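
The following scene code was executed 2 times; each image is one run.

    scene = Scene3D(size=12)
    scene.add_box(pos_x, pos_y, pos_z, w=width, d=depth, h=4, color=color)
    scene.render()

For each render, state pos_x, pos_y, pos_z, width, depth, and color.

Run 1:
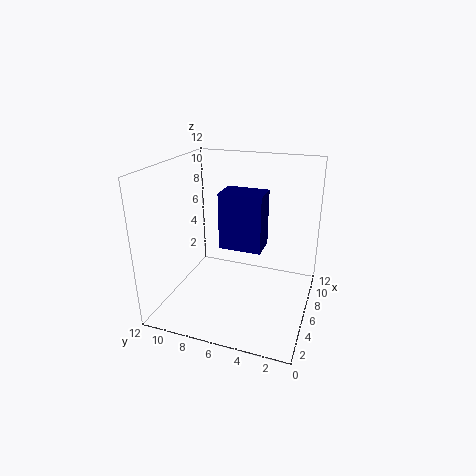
pos_x = 2
pos_y = 3
pos_z = 7
width = 2
depth = 3
color = 'navy'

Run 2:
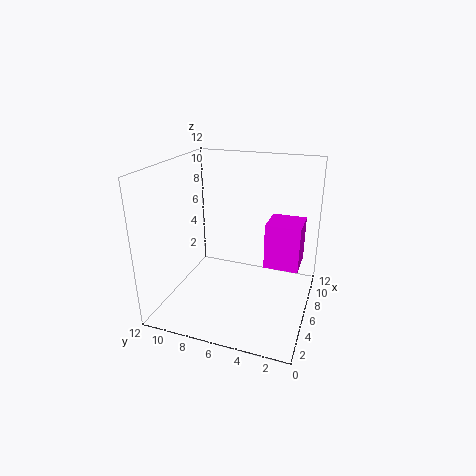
pos_x = 7
pos_y = 1
pos_z = 3
width = 3
depth = 3
color = 'magenta'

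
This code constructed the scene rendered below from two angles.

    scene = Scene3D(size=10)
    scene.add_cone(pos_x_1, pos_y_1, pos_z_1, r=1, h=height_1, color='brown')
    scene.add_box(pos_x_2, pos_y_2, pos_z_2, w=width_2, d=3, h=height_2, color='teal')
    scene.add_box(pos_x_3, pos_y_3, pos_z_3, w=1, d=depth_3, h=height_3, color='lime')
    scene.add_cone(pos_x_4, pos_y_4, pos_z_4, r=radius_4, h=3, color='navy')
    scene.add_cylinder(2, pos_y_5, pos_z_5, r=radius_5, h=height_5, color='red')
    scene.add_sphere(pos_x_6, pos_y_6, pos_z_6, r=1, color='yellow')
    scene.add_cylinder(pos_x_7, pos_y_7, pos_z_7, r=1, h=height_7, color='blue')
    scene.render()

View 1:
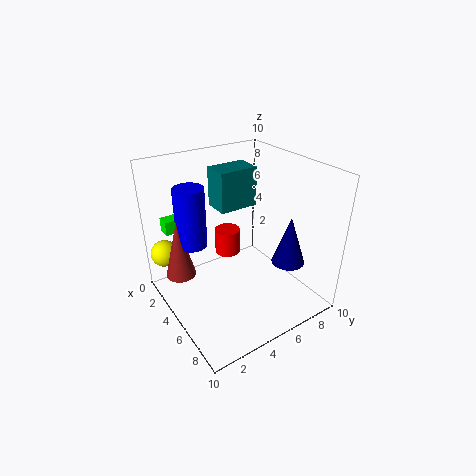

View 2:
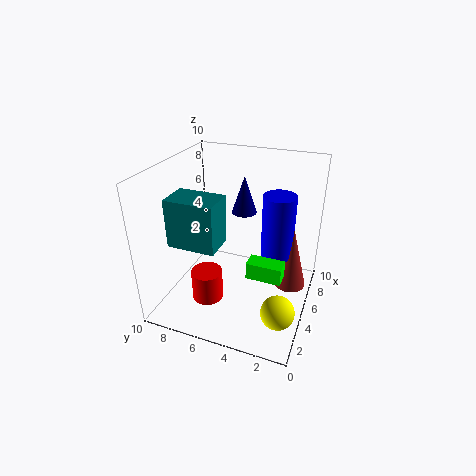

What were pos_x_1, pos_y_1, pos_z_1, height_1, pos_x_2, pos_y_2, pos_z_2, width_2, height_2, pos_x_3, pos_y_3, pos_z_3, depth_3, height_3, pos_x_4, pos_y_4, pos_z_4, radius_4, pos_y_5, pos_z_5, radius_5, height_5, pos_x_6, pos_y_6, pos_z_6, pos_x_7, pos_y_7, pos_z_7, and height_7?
pos_x_1 = 4
pos_y_1 = 1
pos_z_1 = 3
height_1 = 4
pos_x_2 = 1
pos_y_2 = 5
pos_z_2 = 6
width_2 = 2
height_2 = 3
pos_x_3 = 1
pos_y_3 = 1
pos_z_3 = 5
depth_3 = 2
height_3 = 1
pos_x_4 = 9
pos_y_4 = 6
pos_z_4 = 5
radius_4 = 1
pos_y_5 = 6
pos_z_5 = 2
radius_5 = 1
height_5 = 2
pos_x_6 = 1
pos_y_6 = 1
pos_z_6 = 3
pos_x_7 = 4
pos_y_7 = 2
pos_z_7 = 5
height_7 = 4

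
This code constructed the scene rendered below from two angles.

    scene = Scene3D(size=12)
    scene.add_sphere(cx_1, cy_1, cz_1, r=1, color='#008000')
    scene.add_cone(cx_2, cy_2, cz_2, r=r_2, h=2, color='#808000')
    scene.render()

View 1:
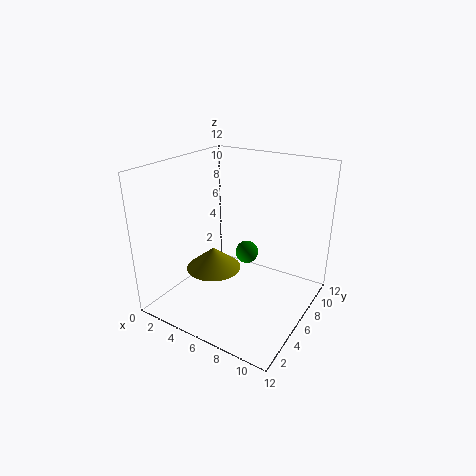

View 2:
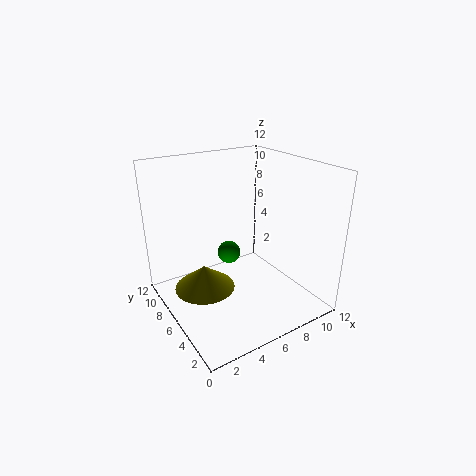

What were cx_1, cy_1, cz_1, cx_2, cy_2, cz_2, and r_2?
cx_1 = 6; cy_1 = 7.5; cz_1 = 4; cx_2 = 3; cy_2 = 6.5; cz_2 = 2; r_2 = 2.5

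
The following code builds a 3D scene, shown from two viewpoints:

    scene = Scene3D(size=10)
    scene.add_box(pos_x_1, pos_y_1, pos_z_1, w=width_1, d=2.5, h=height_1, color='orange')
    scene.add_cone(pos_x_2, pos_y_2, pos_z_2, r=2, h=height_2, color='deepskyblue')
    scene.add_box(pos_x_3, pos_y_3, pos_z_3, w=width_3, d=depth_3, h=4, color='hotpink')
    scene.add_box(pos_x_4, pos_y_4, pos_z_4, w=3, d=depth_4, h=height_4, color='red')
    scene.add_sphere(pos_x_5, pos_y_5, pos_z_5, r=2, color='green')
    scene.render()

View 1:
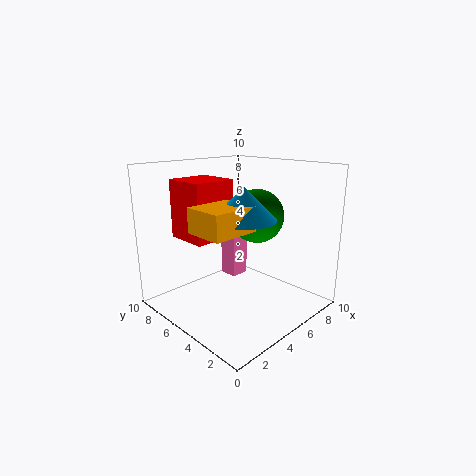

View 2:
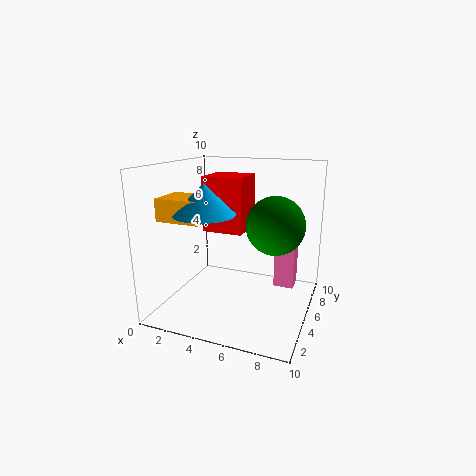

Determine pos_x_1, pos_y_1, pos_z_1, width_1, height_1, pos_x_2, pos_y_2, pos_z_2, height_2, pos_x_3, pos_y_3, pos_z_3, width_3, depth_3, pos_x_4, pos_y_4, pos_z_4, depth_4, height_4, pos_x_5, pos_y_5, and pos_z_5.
pos_x_1 = 0.5, pos_y_1 = 2, pos_z_1 = 6.5, width_1 = 3, height_1 = 1.5, pos_x_2 = 3.5, pos_y_2 = 3, pos_z_2 = 7, height_2 = 2, pos_x_3 = 7, pos_y_3 = 7.5, pos_z_3 = 0.5, width_3 = 1.5, depth_3 = 1.5, pos_x_4 = 2, pos_y_4 = 5.5, pos_z_4 = 5, depth_4 = 3, height_4 = 4, pos_x_5 = 7.5, pos_y_5 = 5.5, pos_z_5 = 6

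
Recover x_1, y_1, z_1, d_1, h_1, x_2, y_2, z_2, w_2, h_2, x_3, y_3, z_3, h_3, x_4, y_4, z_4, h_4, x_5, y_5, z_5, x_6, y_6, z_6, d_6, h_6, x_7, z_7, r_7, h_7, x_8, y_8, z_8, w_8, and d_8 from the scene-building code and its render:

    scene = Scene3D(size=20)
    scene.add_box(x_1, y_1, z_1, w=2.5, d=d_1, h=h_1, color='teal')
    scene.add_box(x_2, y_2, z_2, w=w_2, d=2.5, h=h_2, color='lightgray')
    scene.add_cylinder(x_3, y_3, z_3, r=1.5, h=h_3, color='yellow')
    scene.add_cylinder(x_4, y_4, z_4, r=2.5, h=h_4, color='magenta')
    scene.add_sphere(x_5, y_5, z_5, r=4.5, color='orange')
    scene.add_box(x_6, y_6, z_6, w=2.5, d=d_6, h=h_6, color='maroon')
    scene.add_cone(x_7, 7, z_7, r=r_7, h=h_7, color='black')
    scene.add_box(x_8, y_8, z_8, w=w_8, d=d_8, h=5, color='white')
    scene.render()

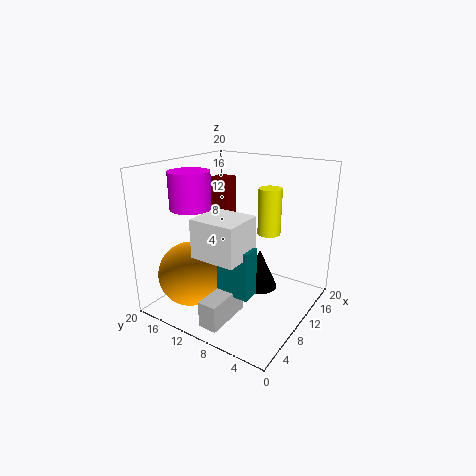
x_1 = 5, y_1 = 5.5, z_1 = 4, d_1 = 4.5, h_1 = 6.5, x_2 = 1, y_2 = 7.5, z_2 = 1, w_2 = 6.5, h_2 = 3.5, x_3 = 10.5, y_3 = 5.5, z_3 = 11.5, h_3 = 6, x_4 = 3.5, y_4 = 12.5, z_4 = 15.5, h_4 = 4.5, x_5 = 5.5, y_5 = 15, z_5 = 5, x_6 = 10, y_6 = 12, z_6 = 9, d_6 = 2.5, h_6 = 9, x_7 = 11, z_7 = 3, r_7 = 2.5, h_7 = 5.5, x_8 = 2.5, y_8 = 6, z_8 = 9.5, w_8 = 5.5, d_8 = 6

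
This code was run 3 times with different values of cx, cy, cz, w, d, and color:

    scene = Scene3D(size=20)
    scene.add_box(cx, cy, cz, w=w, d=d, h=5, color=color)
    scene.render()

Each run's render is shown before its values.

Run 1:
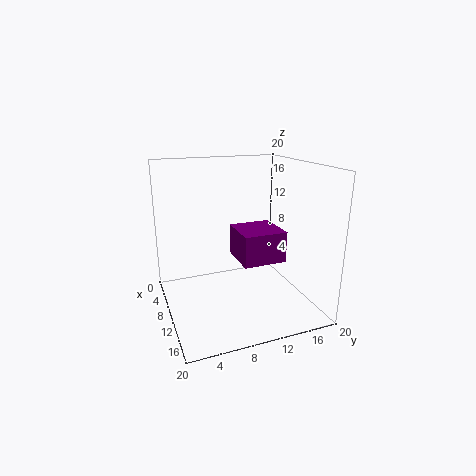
cx = 1; cy = 12; cz = 4; w = 7; d = 7; color = 'purple'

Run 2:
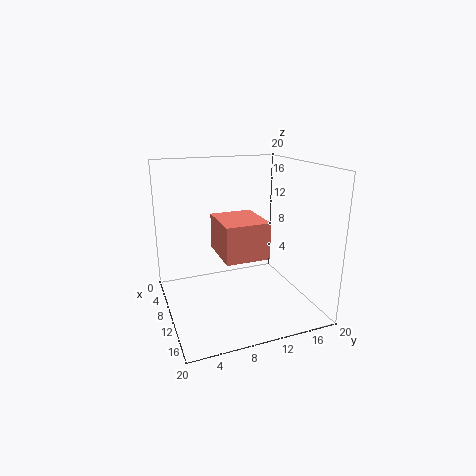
cx = 7; cy = 7; cz = 8; w = 7; d = 6; color = 'salmon'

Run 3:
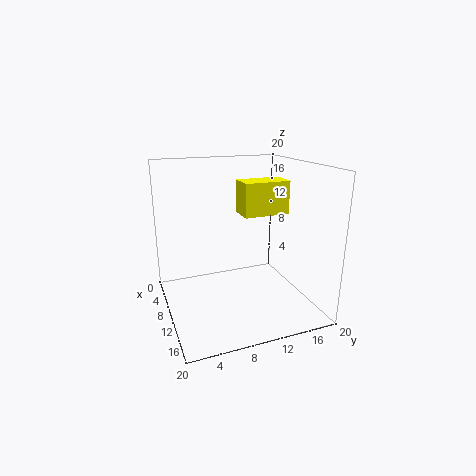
cx = 4; cy = 12; cz = 12; w = 4; d = 7; color = 'yellow'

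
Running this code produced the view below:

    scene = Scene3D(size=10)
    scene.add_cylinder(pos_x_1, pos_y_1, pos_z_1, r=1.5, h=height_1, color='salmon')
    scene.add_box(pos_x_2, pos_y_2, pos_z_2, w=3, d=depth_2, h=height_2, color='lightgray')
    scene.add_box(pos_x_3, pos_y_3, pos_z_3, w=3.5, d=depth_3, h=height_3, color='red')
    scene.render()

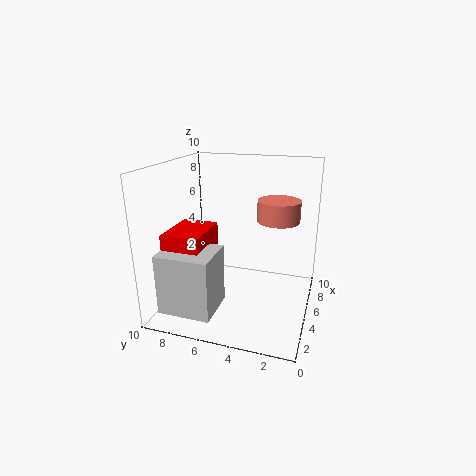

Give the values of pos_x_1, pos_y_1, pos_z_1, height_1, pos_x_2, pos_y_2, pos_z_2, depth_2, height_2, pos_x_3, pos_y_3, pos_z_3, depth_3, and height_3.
pos_x_1 = 6.5; pos_y_1 = 2.5; pos_z_1 = 6; height_1 = 1.5; pos_x_2 = 0.5; pos_y_2 = 5.5; pos_z_2 = 1; depth_2 = 3.5; height_2 = 4; pos_x_3 = 1.5; pos_y_3 = 6.5; pos_z_3 = 1.5; depth_3 = 2.5; height_3 = 4.5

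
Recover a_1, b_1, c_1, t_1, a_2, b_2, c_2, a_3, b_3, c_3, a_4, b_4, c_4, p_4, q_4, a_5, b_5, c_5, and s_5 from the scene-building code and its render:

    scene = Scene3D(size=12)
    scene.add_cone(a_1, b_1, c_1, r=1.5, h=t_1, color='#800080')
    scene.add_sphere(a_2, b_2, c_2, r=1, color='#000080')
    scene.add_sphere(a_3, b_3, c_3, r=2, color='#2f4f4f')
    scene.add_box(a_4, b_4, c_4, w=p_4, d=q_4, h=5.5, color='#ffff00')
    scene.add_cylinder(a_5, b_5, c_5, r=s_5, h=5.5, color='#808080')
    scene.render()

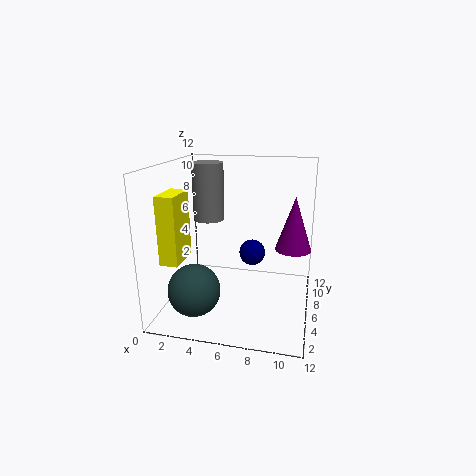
a_1 = 10.5
b_1 = 7
c_1 = 5
t_1 = 4.5
a_2 = 7.5
b_2 = 4.5
c_2 = 5.5
a_3 = 3.5
b_3 = 2
c_3 = 3
a_4 = 0.5
b_4 = 2.5
c_4 = 4.5
p_4 = 1.5
q_4 = 3
a_5 = 2
b_5 = 10.5
c_5 = 6
s_5 = 1.5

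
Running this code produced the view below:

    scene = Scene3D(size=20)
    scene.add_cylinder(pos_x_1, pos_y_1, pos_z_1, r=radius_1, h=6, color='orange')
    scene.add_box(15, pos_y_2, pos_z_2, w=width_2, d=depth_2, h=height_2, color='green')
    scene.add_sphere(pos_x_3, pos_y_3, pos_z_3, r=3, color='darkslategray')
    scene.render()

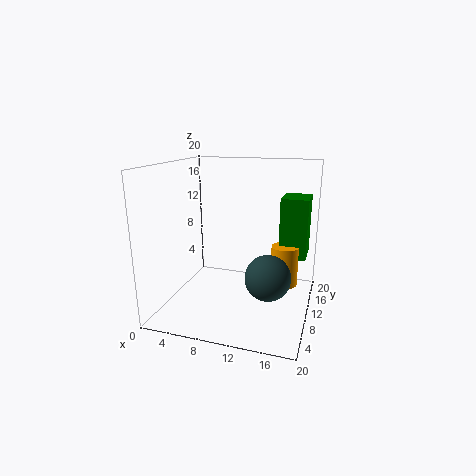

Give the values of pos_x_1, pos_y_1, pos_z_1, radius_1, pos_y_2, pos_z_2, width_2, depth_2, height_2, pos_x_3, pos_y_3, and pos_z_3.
pos_x_1 = 16
pos_y_1 = 14
pos_z_1 = 2
radius_1 = 2
pos_y_2 = 14
pos_z_2 = 6
width_2 = 4
depth_2 = 5
height_2 = 9
pos_x_3 = 15
pos_y_3 = 7
pos_z_3 = 6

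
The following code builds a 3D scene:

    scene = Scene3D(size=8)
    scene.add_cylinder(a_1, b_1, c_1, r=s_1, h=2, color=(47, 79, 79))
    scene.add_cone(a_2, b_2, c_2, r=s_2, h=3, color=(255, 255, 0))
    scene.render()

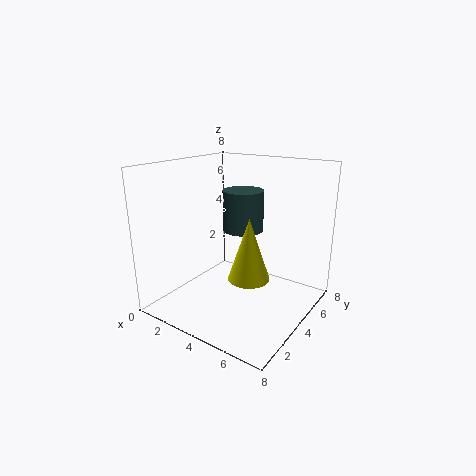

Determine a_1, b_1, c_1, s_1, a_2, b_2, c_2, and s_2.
a_1 = 5; b_1 = 3; c_1 = 5; s_1 = 1; a_2 = 6; b_2 = 2; c_2 = 3; s_2 = 1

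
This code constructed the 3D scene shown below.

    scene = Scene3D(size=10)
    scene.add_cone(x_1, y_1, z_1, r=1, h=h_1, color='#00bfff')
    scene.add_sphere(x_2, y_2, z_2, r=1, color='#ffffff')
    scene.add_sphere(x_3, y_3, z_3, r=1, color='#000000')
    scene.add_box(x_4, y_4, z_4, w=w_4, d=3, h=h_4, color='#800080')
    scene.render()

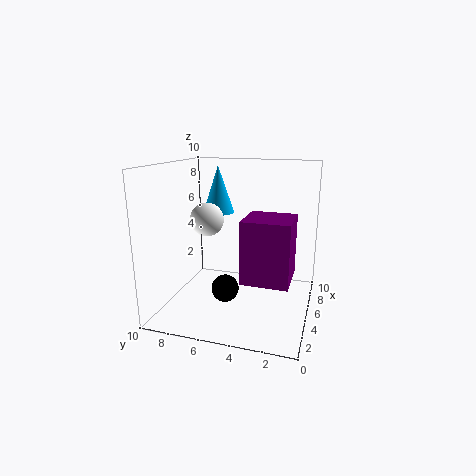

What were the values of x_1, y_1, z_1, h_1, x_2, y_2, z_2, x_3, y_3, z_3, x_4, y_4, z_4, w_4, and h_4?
x_1 = 4; y_1 = 6; z_1 = 7; h_1 = 3; x_2 = 2; y_2 = 6; z_2 = 7; x_3 = 5; y_3 = 6; z_3 = 1; x_4 = 2; y_4 = 1; z_4 = 3; w_4 = 3; h_4 = 4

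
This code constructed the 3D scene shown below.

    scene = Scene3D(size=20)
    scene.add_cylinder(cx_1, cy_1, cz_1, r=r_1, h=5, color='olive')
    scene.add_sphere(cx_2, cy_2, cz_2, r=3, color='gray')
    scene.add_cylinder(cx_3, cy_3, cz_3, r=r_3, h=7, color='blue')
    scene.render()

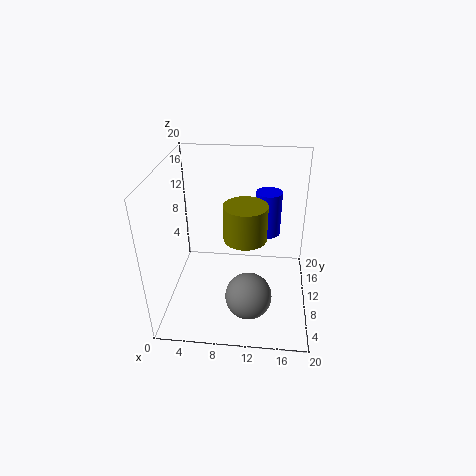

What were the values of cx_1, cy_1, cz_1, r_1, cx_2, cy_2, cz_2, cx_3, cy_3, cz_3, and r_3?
cx_1 = 11, cy_1 = 10, cz_1 = 10, r_1 = 3, cx_2 = 12, cy_2 = 4, cz_2 = 5, cx_3 = 14, cy_3 = 17, cz_3 = 7, r_3 = 2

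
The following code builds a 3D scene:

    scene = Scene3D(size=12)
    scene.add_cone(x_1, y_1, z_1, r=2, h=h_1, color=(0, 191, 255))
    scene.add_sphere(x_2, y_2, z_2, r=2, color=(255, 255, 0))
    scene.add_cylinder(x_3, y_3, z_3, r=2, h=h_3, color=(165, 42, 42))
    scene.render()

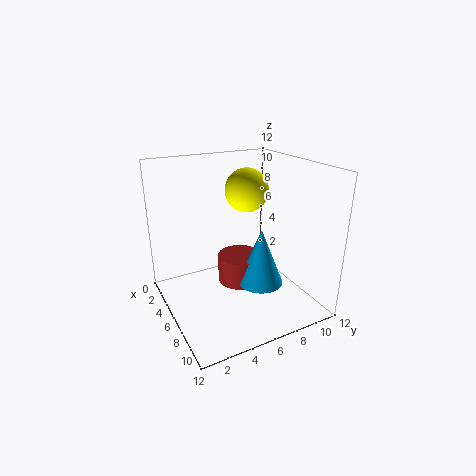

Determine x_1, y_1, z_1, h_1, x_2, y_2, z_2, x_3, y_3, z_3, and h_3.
x_1 = 6.5; y_1 = 8; z_1 = 1.5; h_1 = 5; x_2 = 3; y_2 = 8.5; z_2 = 9; x_3 = 4.5; y_3 = 7; z_3 = 1; h_3 = 2.5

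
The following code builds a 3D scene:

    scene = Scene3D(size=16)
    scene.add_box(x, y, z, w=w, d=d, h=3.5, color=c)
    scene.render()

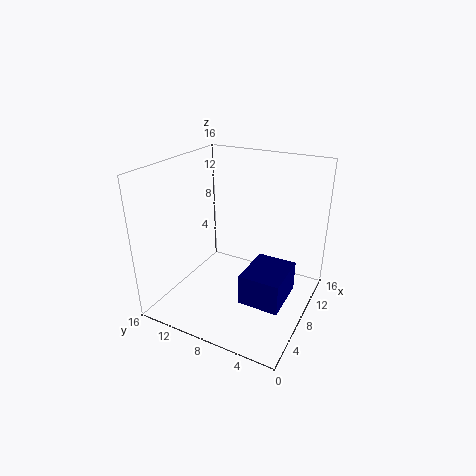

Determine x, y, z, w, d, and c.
x = 5.25; y = 2; z = 1.5; w = 5.5; d = 4.5; c = 'navy'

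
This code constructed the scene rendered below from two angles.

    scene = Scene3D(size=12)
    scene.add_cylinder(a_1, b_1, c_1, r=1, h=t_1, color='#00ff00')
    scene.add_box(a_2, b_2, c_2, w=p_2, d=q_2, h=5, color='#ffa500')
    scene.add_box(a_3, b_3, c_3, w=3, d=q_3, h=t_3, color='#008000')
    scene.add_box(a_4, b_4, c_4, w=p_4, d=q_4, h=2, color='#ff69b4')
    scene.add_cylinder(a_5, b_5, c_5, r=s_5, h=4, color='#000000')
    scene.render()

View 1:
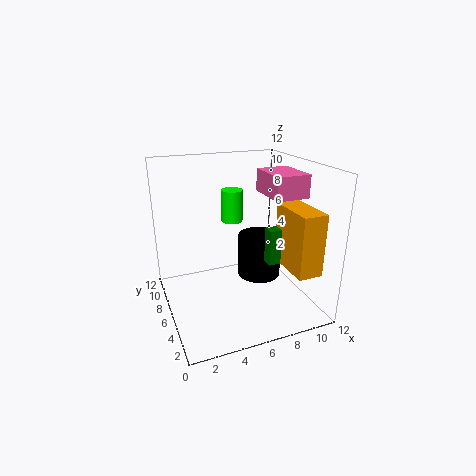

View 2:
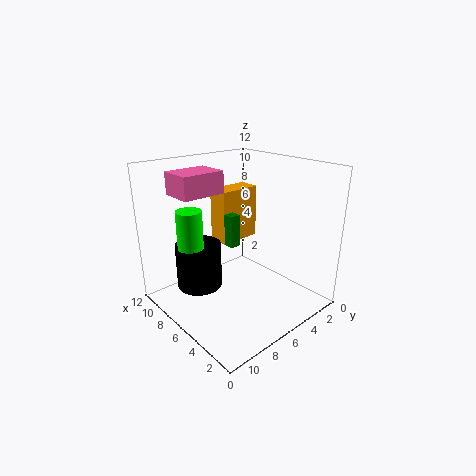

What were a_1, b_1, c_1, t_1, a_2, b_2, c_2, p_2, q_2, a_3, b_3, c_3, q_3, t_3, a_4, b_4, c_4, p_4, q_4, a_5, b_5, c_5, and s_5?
a_1 = 7, b_1 = 10, c_1 = 6, t_1 = 3, a_2 = 9, b_2 = 1, c_2 = 4, p_2 = 2, q_2 = 4, a_3 = 8, b_3 = 4, c_3 = 4, q_3 = 1, t_3 = 3, a_4 = 9, b_4 = 5, c_4 = 9, p_4 = 3, q_4 = 4, a_5 = 9, b_5 = 8, c_5 = 1, s_5 = 2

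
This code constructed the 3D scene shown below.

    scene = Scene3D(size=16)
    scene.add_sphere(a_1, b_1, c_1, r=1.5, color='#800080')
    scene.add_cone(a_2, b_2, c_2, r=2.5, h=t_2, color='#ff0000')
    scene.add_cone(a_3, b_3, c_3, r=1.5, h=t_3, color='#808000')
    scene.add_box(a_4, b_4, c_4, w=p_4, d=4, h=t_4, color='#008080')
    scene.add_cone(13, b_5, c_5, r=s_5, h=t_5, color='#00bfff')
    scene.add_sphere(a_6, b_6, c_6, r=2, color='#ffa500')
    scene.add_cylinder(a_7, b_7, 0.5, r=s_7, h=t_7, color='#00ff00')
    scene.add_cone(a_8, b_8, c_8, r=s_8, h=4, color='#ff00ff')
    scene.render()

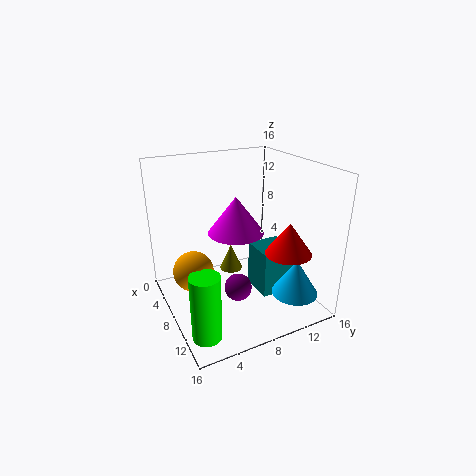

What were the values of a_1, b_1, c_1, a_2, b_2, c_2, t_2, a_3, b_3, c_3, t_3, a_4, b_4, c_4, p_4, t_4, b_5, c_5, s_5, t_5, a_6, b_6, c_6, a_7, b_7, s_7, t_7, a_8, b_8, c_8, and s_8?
a_1 = 10; b_1 = 7; c_1 = 3; a_2 = 12; b_2 = 12; c_2 = 7; t_2 = 3.5; a_3 = 2; b_3 = 10; c_3 = 0.5; t_3 = 3.5; a_4 = 6; b_4 = 10.5; c_4 = 0.5; p_4 = 4; t_4 = 5.5; b_5 = 12.5; c_5 = 2.5; s_5 = 2.5; t_5 = 4; a_6 = 10; b_6 = 2; c_6 = 6.5; a_7 = 13; b_7 = 2; s_7 = 1.5; t_7 = 7; a_8 = 8.5; b_8 = 7.5; c_8 = 9; s_8 = 3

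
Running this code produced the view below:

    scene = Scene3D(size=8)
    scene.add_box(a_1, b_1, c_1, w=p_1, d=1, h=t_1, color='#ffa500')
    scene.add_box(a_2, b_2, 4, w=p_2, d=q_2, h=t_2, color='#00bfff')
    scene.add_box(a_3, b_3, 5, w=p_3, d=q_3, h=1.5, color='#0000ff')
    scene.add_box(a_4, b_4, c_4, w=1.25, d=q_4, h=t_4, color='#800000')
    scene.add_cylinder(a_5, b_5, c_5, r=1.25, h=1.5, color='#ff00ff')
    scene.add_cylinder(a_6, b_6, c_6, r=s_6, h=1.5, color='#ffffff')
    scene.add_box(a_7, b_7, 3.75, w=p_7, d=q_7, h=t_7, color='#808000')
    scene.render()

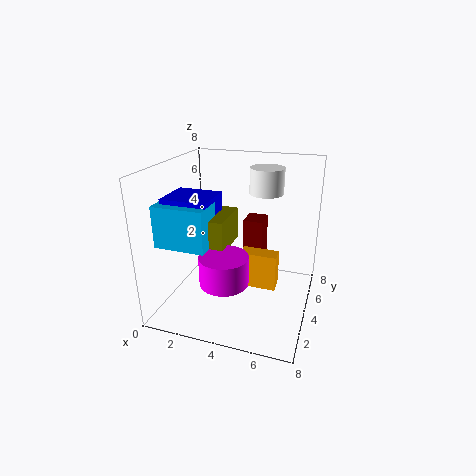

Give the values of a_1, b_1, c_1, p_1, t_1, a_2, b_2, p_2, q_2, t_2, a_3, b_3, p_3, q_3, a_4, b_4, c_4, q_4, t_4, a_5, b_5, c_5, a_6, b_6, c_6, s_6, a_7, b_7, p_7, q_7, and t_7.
a_1 = 3.75, b_1 = 5, c_1 = 0.25, p_1 = 2.25, t_1 = 2.25, a_2 = 0.25, b_2 = 1.5, p_2 = 2.75, q_2 = 1.75, t_2 = 2.25, a_3 = 0.5, b_3 = 2, p_3 = 2.5, q_3 = 2.25, a_4 = 3.5, b_4 = 6.5, c_4 = 0.75, q_4 = 1.5, t_4 = 3.25, a_5 = 4, b_5 = 1.75, c_5 = 2.5, a_6 = 5, b_6 = 6.25, c_6 = 6, s_6 = 1, a_7 = 2.25, b_7 = 2.25, p_7 = 1.5, q_7 = 2.5, t_7 = 1.75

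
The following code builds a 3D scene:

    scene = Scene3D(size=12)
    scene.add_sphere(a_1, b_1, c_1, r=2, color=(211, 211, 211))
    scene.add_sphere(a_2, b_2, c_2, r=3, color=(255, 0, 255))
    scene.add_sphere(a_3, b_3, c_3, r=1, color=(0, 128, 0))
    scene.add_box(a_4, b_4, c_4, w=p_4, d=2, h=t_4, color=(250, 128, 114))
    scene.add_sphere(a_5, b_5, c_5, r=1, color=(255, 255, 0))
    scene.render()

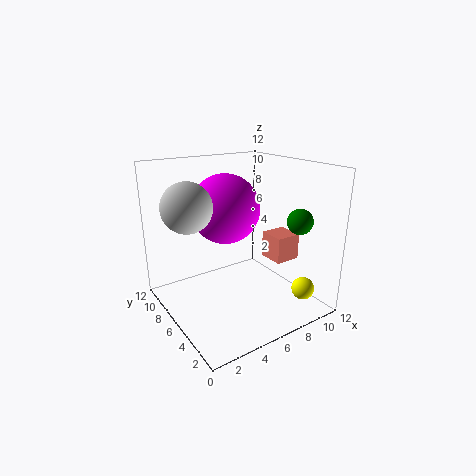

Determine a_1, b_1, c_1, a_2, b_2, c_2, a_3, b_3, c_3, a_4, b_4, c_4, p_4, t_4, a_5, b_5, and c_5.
a_1 = 2; b_1 = 7; c_1 = 9; a_2 = 6; b_2 = 8; c_2 = 8; a_3 = 9; b_3 = 2; c_3 = 8; a_4 = 7; b_4 = 2; c_4 = 5; p_4 = 2; t_4 = 2; a_5 = 11; b_5 = 3; c_5 = 1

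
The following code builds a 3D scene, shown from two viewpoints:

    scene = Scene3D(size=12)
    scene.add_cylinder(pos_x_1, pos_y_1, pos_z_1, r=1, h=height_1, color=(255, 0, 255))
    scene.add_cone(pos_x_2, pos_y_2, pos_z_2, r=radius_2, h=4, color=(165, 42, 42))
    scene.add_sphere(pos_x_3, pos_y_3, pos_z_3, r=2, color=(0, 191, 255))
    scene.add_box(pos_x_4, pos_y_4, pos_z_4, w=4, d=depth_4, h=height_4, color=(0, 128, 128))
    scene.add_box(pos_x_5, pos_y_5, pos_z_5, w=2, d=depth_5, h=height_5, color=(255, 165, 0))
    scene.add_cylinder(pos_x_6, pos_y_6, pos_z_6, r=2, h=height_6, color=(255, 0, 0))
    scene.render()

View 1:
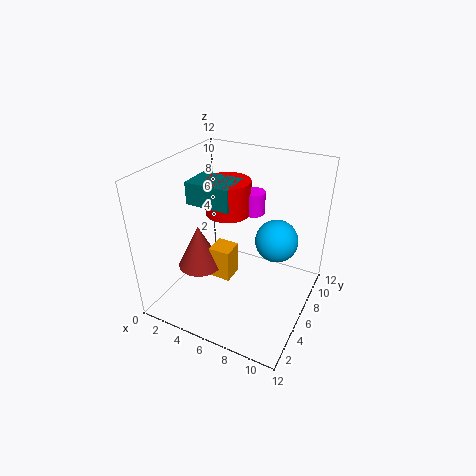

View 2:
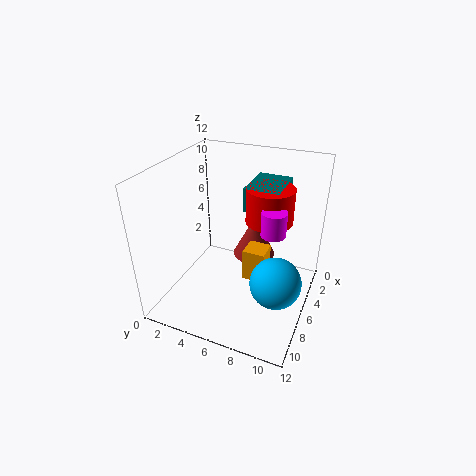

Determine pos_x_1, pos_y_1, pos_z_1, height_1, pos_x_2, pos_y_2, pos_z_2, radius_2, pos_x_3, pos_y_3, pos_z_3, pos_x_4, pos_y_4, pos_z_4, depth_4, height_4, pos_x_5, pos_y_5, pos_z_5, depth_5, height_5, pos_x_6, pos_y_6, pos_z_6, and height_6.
pos_x_1 = 6, pos_y_1 = 9, pos_z_1 = 7, height_1 = 2, pos_x_2 = 2, pos_y_2 = 6, pos_z_2 = 2, radius_2 = 2, pos_x_3 = 8, pos_y_3 = 10, pos_z_3 = 4, pos_x_4 = 1, pos_y_4 = 6, pos_z_4 = 8, depth_4 = 3, height_4 = 2, pos_x_5 = 3, pos_y_5 = 6, pos_z_5 = 1, depth_5 = 2, height_5 = 3, pos_x_6 = 4, pos_y_6 = 8, pos_z_6 = 7, height_6 = 3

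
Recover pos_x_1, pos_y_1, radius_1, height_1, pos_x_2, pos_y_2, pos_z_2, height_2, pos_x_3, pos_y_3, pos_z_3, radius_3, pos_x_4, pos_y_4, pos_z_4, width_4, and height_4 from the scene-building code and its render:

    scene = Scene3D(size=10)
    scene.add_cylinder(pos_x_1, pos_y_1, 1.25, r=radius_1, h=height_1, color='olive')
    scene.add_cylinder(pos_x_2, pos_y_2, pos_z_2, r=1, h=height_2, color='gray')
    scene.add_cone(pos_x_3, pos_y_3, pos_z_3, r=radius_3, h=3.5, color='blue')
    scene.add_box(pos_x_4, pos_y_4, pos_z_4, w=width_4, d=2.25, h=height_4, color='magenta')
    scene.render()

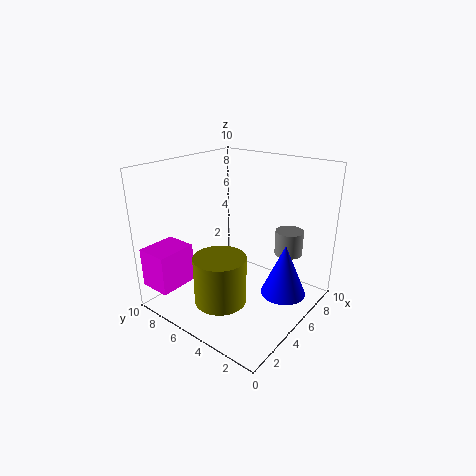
pos_x_1 = 2.75, pos_y_1 = 4.75, radius_1 = 1.75, height_1 = 3.25, pos_x_2 = 7.75, pos_y_2 = 2.5, pos_z_2 = 3.5, height_2 = 1.75, pos_x_3 = 5.5, pos_y_3 = 1.5, pos_z_3 = 1.75, radius_3 = 1.5, pos_x_4 = 0.25, pos_y_4 = 7.5, pos_z_4 = 1.75, width_4 = 2.75, height_4 = 2.75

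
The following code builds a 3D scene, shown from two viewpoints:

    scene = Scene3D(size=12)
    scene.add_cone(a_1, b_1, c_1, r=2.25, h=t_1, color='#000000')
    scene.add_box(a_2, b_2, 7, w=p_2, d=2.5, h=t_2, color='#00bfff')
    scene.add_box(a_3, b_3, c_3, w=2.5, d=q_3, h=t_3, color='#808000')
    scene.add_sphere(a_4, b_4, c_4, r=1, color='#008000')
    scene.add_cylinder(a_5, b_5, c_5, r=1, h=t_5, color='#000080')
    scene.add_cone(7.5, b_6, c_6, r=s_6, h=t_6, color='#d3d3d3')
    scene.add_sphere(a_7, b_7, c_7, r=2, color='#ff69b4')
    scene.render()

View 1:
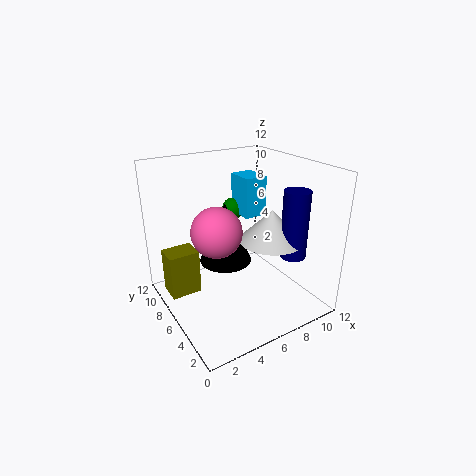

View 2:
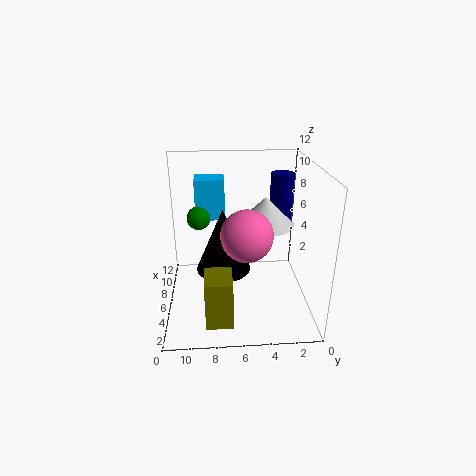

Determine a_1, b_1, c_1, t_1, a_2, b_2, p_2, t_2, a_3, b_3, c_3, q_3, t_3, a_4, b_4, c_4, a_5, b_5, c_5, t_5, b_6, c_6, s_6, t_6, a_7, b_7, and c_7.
a_1 = 5.5; b_1 = 7.25; c_1 = 3.5; t_1 = 5.25; a_2 = 7.5; b_2 = 7; p_2 = 2; t_2 = 3.5; a_3 = 0.25; b_3 = 6.75; c_3 = 1.5; q_3 = 2; t_3 = 3.75; a_4 = 7.5; b_4 = 9.25; c_4 = 7.25; a_5 = 8.5; b_5 = 2; c_5 = 5.5; t_5 = 5.25; b_6 = 3.5; c_6 = 6.5; s_6 = 2.5; t_6 = 2.5; a_7 = 3.75; b_7 = 5.5; c_7 = 7.25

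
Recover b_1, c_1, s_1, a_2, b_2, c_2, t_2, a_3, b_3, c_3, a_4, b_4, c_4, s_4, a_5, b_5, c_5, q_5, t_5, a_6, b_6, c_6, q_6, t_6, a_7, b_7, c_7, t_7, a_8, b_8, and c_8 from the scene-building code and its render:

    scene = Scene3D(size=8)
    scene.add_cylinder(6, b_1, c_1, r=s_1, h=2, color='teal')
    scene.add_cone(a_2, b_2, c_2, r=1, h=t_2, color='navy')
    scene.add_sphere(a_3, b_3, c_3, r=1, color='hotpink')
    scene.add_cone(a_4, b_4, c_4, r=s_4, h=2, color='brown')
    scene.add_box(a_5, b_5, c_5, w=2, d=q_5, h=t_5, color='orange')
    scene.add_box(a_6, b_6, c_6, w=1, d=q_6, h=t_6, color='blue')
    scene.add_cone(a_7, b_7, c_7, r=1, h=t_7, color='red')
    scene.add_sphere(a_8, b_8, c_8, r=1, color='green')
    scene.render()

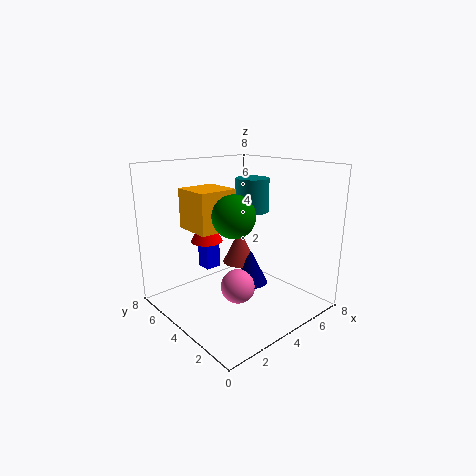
b_1 = 5; c_1 = 5; s_1 = 1; a_2 = 5; b_2 = 4; c_2 = 1; t_2 = 2; a_3 = 4; b_3 = 4; c_3 = 1; a_4 = 5; b_4 = 5; c_4 = 2; s_4 = 1; a_5 = 1; b_5 = 3; c_5 = 5; q_5 = 2; t_5 = 2; a_6 = 4; b_6 = 7; c_6 = 1; q_6 = 1; t_6 = 3; a_7 = 4; b_7 = 7; c_7 = 3; t_7 = 2; a_8 = 2; b_8 = 2; c_8 = 6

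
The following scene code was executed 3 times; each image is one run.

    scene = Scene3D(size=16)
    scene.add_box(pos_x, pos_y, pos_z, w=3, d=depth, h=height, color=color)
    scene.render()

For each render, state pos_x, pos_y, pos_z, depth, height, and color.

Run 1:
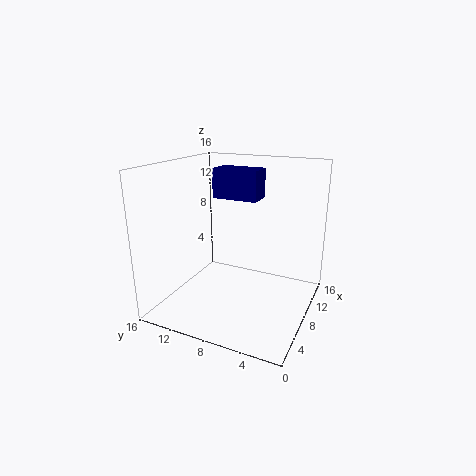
pos_x = 10.5; pos_y = 7; pos_z = 11.5; depth = 5.5; height = 3.5; color = 'navy'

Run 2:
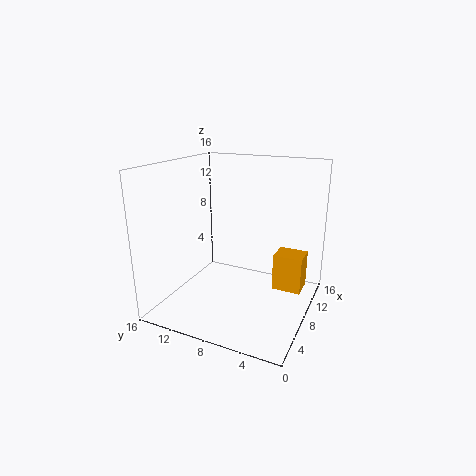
pos_x = 11.5; pos_y = 1.5; pos_z = 0.5; depth = 3.5; height = 4.5; color = 'orange'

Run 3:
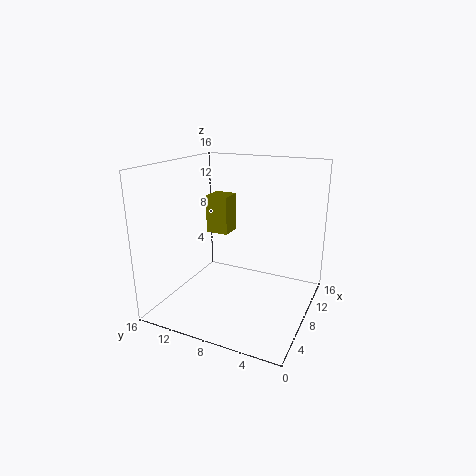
pos_x = 13; pos_y = 12; pos_z = 6; depth = 3; height = 5; color = 'olive'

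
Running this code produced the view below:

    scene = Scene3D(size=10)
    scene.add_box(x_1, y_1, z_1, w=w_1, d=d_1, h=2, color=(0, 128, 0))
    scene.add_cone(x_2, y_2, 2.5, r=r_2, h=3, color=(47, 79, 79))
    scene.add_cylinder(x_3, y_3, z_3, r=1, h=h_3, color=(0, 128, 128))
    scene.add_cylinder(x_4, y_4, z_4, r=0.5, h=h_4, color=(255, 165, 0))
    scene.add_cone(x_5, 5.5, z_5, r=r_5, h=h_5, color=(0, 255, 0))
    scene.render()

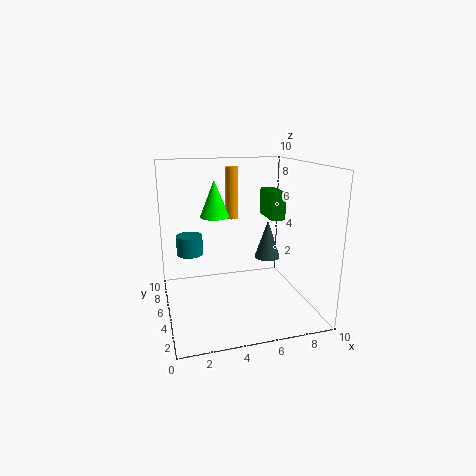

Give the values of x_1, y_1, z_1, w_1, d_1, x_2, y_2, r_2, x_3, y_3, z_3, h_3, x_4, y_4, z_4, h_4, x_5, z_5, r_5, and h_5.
x_1 = 7.5, y_1 = 5, z_1 = 6, w_1 = 1, d_1 = 2.5, x_2 = 8, y_2 = 7, r_2 = 1, x_3 = 2, y_3 = 8, z_3 = 3, h_3 = 1.5, x_4 = 5.5, y_4 = 8.5, z_4 = 5.5, h_4 = 4, x_5 = 3.5, z_5 = 6.5, r_5 = 1, h_5 = 2.5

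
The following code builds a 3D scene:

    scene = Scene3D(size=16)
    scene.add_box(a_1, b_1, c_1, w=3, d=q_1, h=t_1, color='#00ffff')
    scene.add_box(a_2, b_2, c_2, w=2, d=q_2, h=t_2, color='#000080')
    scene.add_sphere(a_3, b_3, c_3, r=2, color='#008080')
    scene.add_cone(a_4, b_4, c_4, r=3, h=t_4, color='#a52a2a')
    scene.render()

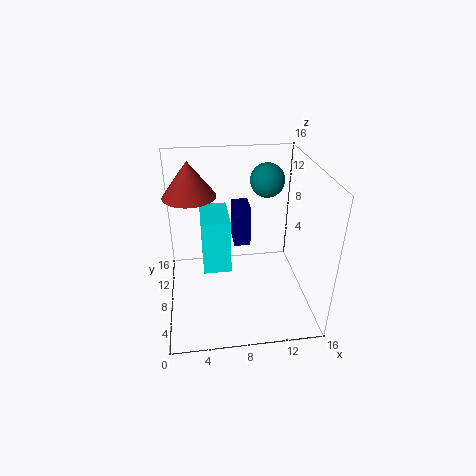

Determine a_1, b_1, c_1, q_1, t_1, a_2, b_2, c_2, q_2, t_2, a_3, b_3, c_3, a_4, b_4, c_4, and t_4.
a_1 = 4; b_1 = 6; c_1 = 5; q_1 = 5; t_1 = 6; a_2 = 8; b_2 = 11; c_2 = 5; q_2 = 3; t_2 = 5; a_3 = 12; b_3 = 12; c_3 = 13; a_4 = 3; b_4 = 11; c_4 = 12; t_4 = 4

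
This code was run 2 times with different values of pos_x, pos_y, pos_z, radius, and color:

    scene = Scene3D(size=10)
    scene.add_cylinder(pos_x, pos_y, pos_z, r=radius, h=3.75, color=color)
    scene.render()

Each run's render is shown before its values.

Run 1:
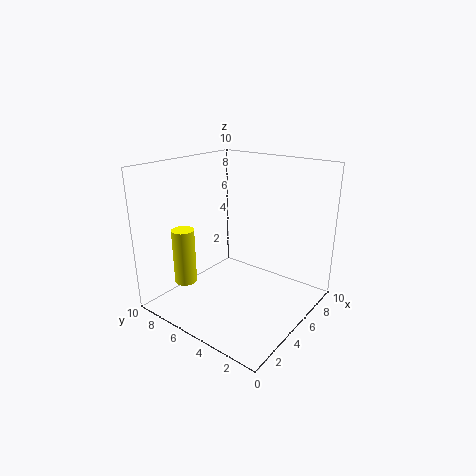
pos_x = 2; pos_y = 7.25; pos_z = 2.25; radius = 0.75; color = 'yellow'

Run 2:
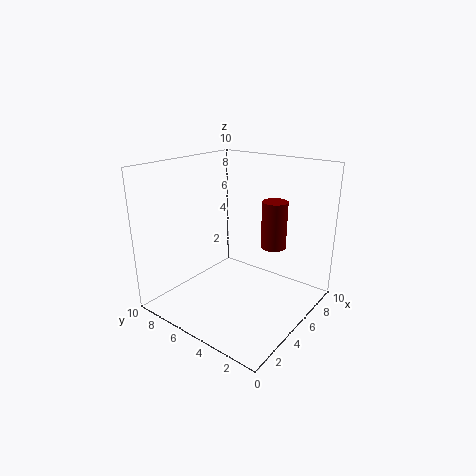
pos_x = 9; pos_y = 4.5; pos_z = 3; radius = 1; color = 'maroon'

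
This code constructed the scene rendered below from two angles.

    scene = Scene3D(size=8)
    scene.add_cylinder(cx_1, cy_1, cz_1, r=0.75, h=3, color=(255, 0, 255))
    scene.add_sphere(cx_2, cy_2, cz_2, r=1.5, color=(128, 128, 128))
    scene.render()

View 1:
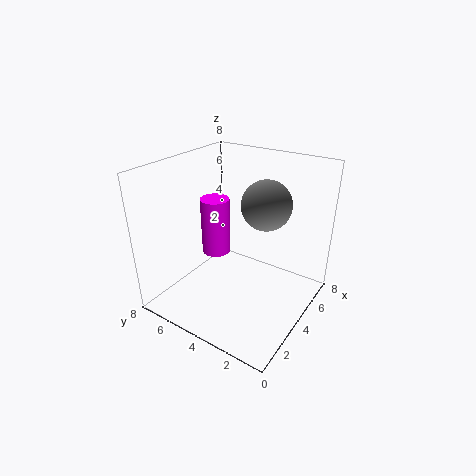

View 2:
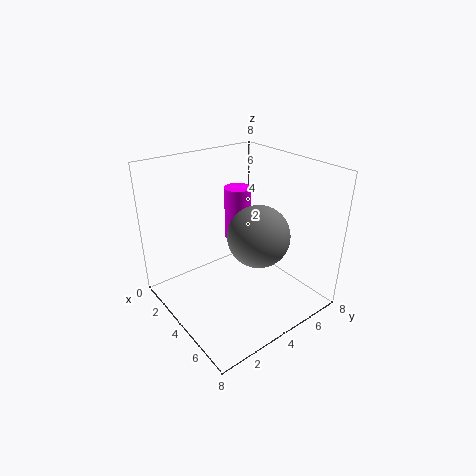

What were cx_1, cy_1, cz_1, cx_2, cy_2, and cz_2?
cx_1 = 3, cy_1 = 4.75, cz_1 = 3.5, cx_2 = 6.25, cy_2 = 3.5, cz_2 = 5.25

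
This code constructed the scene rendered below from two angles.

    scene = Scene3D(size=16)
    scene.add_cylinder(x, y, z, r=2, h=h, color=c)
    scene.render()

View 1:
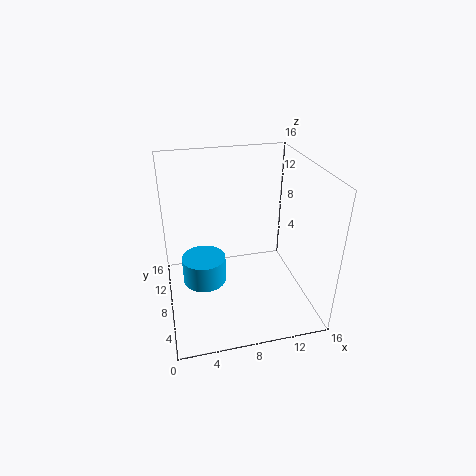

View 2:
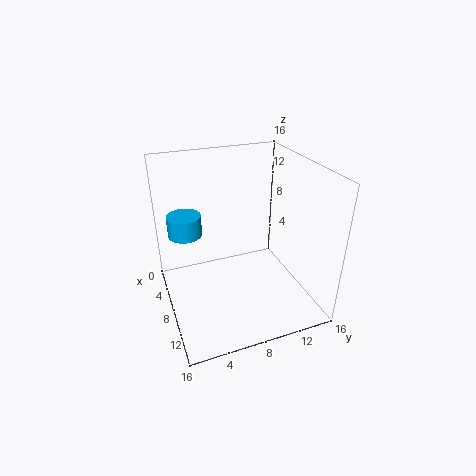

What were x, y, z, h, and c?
x = 3.5, y = 3, z = 7, h = 2.5, c = 'deepskyblue'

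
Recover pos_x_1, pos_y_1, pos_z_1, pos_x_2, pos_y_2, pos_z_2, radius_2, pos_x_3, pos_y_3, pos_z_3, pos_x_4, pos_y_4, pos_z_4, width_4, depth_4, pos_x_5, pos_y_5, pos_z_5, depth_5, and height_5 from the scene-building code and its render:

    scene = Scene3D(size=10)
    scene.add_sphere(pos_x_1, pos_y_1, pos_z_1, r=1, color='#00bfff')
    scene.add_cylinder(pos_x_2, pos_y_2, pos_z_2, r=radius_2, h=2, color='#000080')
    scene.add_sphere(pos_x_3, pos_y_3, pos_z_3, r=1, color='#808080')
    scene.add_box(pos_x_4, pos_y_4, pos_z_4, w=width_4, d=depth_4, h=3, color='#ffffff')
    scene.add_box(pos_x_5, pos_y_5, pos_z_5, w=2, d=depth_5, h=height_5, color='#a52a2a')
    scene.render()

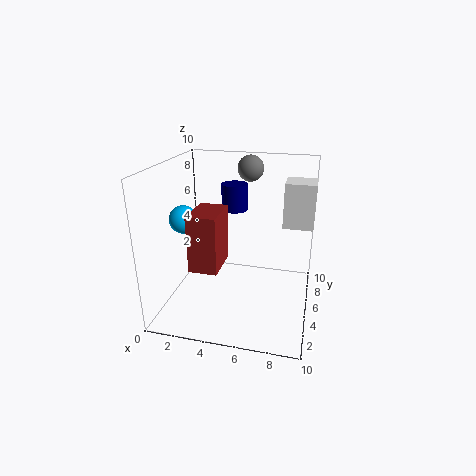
pos_x_1 = 1, pos_y_1 = 5, pos_z_1 = 6, pos_x_2 = 4, pos_y_2 = 8, pos_z_2 = 6, radius_2 = 1, pos_x_3 = 5, pos_y_3 = 9, pos_z_3 = 9, pos_x_4 = 8, pos_y_4 = 5, pos_z_4 = 6, width_4 = 2, depth_4 = 2, pos_x_5 = 2, pos_y_5 = 3, pos_z_5 = 3, depth_5 = 3, height_5 = 4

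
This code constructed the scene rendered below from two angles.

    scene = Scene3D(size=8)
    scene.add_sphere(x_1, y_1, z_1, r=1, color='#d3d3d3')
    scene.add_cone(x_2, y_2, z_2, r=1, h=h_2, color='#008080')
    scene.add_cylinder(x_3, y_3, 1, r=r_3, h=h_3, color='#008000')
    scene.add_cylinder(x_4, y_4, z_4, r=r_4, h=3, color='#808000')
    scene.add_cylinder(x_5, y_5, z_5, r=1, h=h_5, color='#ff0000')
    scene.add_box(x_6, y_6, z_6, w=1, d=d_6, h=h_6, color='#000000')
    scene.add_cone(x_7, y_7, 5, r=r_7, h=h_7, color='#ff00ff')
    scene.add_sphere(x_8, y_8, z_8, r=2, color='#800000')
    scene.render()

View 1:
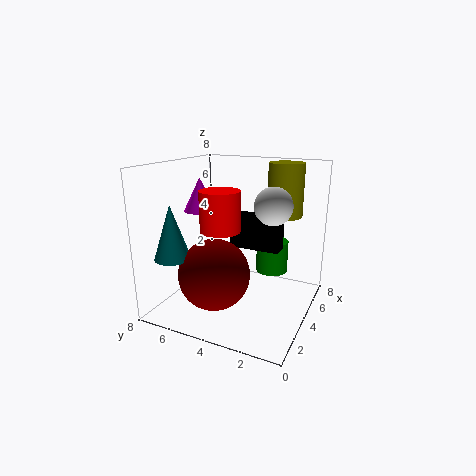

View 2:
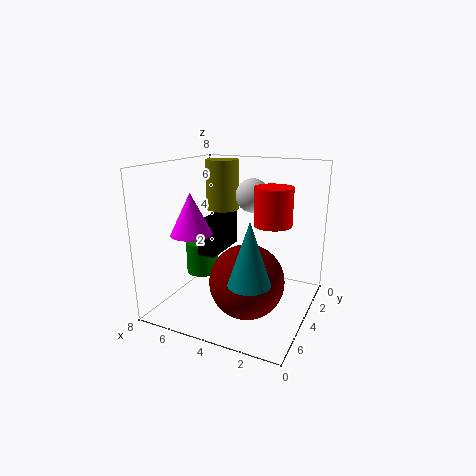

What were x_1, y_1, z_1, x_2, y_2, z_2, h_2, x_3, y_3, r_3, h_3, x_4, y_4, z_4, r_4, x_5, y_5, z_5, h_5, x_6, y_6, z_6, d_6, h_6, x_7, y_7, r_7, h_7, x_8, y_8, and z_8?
x_1 = 4
y_1 = 2
z_1 = 6
x_2 = 2
y_2 = 7
z_2 = 3
h_2 = 3
x_3 = 7
y_3 = 3
r_3 = 1
h_3 = 2
x_4 = 6
y_4 = 2
z_4 = 5
r_4 = 1
x_5 = 2
y_5 = 4
z_5 = 5
h_5 = 2
x_6 = 5
y_6 = 2
z_6 = 3
d_6 = 3
h_6 = 2
x_7 = 5
y_7 = 7
r_7 = 1
h_7 = 2
x_8 = 3
y_8 = 5
z_8 = 2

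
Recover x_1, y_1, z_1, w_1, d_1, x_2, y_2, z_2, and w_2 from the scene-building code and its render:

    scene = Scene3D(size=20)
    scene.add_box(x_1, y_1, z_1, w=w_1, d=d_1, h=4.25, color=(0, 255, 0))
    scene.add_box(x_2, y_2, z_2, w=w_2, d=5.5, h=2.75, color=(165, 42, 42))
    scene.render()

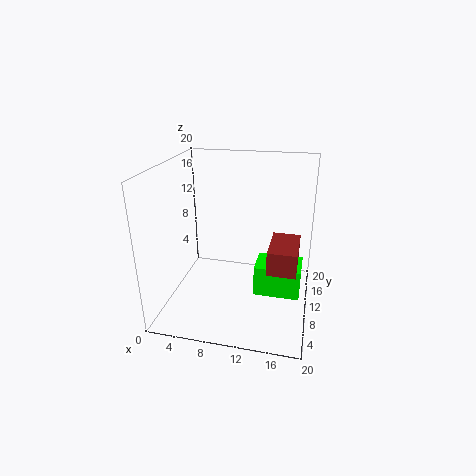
x_1 = 12.75
y_1 = 7.5
z_1 = 2.75
w_1 = 6.25
d_1 = 4.5
x_2 = 15.25
y_2 = 1
z_2 = 10.25
w_2 = 3.25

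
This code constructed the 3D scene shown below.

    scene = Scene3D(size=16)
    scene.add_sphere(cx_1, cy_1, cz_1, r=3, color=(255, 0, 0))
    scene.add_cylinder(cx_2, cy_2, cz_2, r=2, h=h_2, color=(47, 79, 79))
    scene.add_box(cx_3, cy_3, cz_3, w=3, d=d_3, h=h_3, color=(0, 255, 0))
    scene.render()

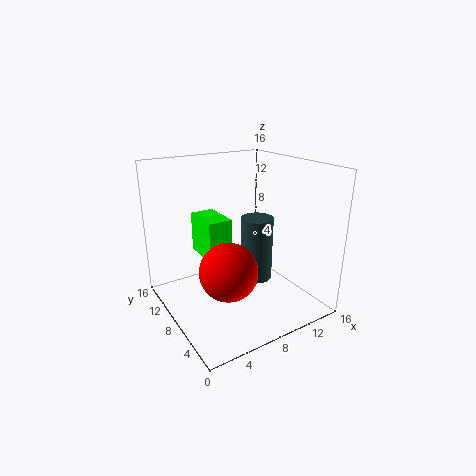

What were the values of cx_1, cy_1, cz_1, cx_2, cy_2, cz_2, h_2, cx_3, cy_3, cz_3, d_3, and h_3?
cx_1 = 5, cy_1 = 5, cz_1 = 6, cx_2 = 12, cy_2 = 10, cz_2 = 1, h_2 = 8, cx_3 = 6, cy_3 = 11, cz_3 = 4, d_3 = 5, h_3 = 5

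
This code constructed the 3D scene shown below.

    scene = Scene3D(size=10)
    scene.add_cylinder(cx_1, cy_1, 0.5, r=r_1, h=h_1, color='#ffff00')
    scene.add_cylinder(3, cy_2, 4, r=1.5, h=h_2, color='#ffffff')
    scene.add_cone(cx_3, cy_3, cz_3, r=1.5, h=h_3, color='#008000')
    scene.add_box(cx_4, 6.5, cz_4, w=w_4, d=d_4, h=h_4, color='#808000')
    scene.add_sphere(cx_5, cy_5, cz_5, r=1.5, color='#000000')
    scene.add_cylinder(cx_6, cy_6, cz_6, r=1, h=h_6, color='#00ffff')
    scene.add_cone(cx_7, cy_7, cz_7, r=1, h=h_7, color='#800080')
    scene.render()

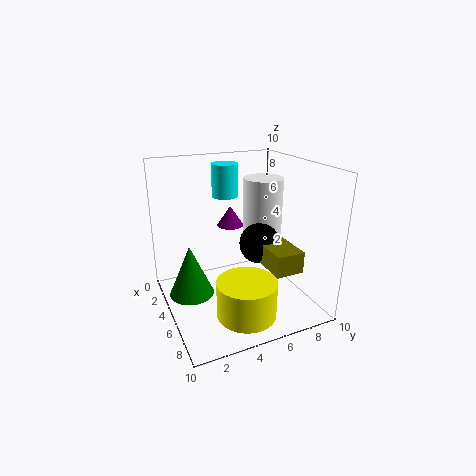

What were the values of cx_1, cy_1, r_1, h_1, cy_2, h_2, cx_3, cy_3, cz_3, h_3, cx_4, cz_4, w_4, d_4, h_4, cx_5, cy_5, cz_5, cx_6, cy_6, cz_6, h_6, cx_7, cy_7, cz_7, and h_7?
cx_1 = 7.5
cy_1 = 4.5
r_1 = 2
h_1 = 2.5
cy_2 = 8
h_2 = 4.5
cx_3 = 5
cy_3 = 1.5
cz_3 = 1.5
h_3 = 3.5
cx_4 = 5
cz_4 = 3
w_4 = 3
d_4 = 2
h_4 = 1.5
cx_5 = 4.5
cy_5 = 7
cz_5 = 4
cx_6 = 1.5
cy_6 = 5.5
cz_6 = 7
h_6 = 2.5
cx_7 = 2.5
cy_7 = 5.5
cz_7 = 5
h_7 = 1.5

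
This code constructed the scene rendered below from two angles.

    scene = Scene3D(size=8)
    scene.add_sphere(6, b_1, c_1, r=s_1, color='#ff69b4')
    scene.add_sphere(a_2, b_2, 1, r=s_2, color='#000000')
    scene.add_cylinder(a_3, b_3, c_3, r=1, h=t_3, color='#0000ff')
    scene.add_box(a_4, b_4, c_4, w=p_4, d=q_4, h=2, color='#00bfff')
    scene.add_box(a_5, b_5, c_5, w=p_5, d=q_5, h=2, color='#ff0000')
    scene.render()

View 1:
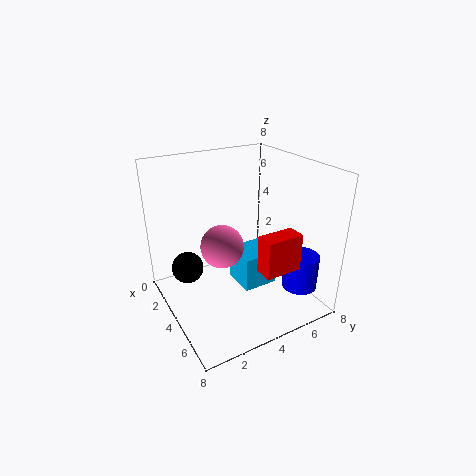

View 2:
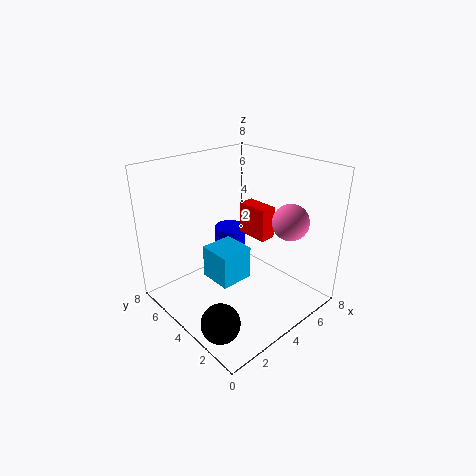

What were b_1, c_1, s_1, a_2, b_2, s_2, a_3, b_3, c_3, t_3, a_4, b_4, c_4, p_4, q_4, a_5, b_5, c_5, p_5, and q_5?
b_1 = 2; c_1 = 5; s_1 = 1; a_2 = 1; b_2 = 2; s_2 = 1; a_3 = 6; b_3 = 7; c_3 = 1; t_3 = 2; a_4 = 3; b_4 = 4; c_4 = 1; p_4 = 2; q_4 = 2; a_5 = 6; b_5 = 4; c_5 = 3; p_5 = 1; q_5 = 2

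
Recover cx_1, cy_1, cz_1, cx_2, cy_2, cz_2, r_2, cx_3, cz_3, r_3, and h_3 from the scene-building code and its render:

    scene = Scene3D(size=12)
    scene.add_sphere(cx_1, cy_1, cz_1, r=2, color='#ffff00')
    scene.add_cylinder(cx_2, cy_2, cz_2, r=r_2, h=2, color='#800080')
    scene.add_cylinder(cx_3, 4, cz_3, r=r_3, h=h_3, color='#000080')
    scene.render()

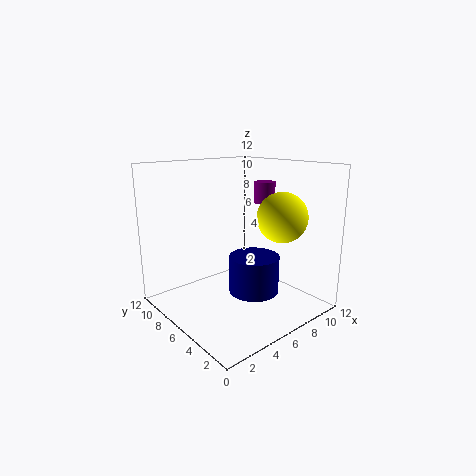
cx_1 = 8
cy_1 = 3
cz_1 = 8
cx_2 = 11
cy_2 = 8
cz_2 = 8
r_2 = 1
cx_3 = 6
cz_3 = 2
r_3 = 2
h_3 = 3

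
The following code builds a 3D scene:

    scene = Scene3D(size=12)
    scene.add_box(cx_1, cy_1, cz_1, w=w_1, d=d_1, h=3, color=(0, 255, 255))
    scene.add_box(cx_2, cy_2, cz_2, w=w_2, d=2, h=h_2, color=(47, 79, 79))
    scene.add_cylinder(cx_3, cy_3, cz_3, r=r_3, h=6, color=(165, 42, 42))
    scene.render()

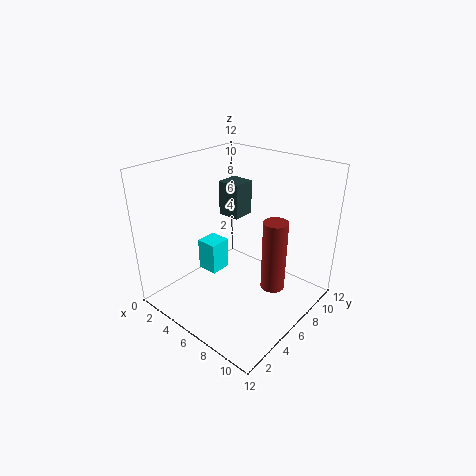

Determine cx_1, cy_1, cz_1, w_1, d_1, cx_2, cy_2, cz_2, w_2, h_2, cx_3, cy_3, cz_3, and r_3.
cx_1 = 1, cy_1 = 6, cz_1 = 1, w_1 = 2, d_1 = 2, cx_2 = 3, cy_2 = 7, cz_2 = 7, w_2 = 2, h_2 = 3, cx_3 = 9, cy_3 = 7, cz_3 = 2, r_3 = 1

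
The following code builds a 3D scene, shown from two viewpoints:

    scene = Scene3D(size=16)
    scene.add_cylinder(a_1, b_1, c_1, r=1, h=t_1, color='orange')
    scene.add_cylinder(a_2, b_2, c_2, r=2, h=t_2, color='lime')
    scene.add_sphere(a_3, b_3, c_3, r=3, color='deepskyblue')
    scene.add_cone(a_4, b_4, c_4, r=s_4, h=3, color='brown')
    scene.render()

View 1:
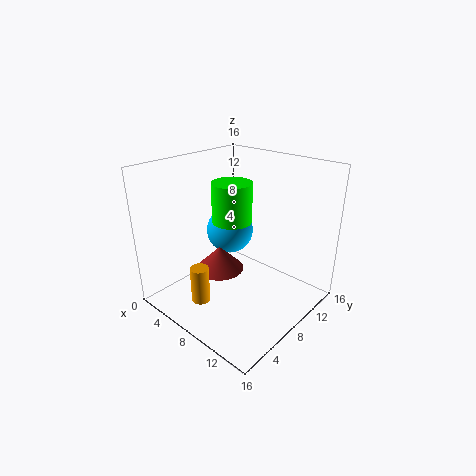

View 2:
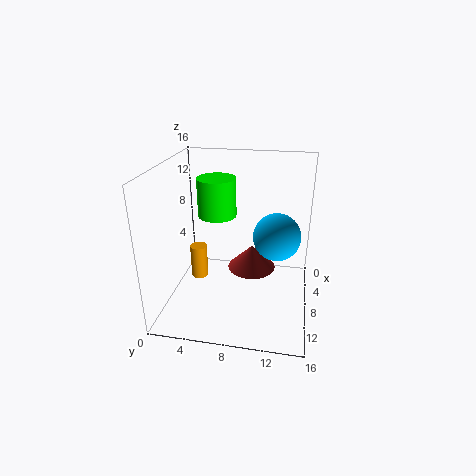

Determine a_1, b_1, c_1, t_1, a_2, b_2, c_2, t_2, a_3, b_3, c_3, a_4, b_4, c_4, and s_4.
a_1 = 7; b_1 = 3; c_1 = 2; t_1 = 4; a_2 = 9; b_2 = 6; c_2 = 11; t_2 = 4; a_3 = 3; b_3 = 12; c_3 = 6; a_4 = 4; b_4 = 9; c_4 = 2; s_4 = 3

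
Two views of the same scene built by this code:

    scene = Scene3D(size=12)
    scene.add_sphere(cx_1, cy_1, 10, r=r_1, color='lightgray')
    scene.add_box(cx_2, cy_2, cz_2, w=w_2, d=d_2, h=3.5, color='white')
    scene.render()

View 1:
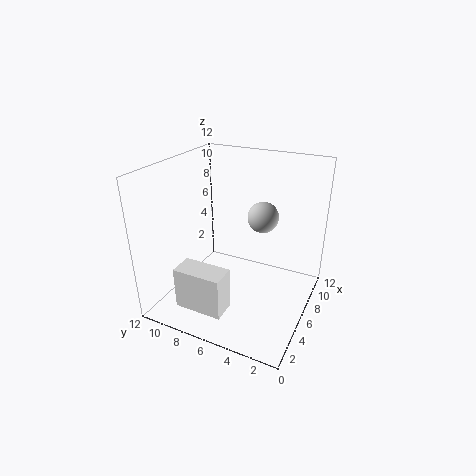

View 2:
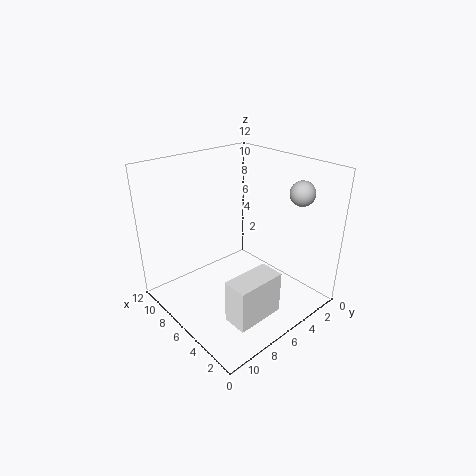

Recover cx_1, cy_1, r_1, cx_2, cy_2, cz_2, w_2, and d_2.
cx_1 = 2.5
cy_1 = 2.5
r_1 = 1
cx_2 = 1.5
cy_2 = 5.5
cz_2 = 1
w_2 = 2
d_2 = 4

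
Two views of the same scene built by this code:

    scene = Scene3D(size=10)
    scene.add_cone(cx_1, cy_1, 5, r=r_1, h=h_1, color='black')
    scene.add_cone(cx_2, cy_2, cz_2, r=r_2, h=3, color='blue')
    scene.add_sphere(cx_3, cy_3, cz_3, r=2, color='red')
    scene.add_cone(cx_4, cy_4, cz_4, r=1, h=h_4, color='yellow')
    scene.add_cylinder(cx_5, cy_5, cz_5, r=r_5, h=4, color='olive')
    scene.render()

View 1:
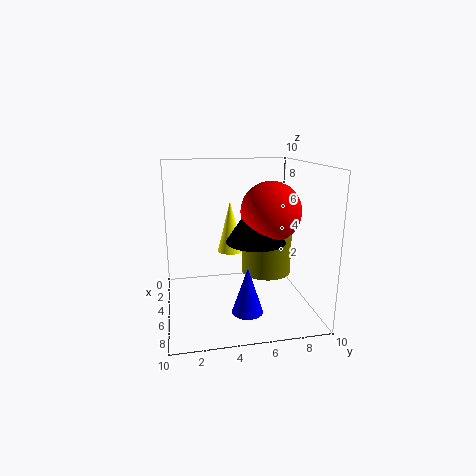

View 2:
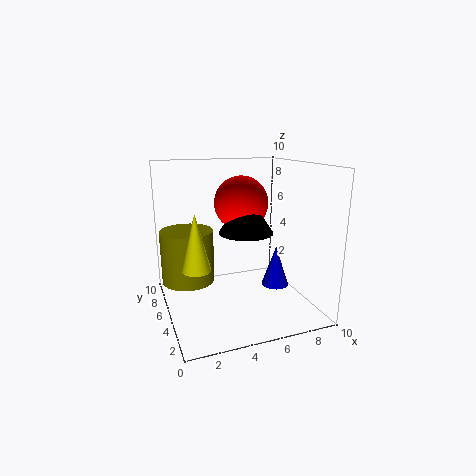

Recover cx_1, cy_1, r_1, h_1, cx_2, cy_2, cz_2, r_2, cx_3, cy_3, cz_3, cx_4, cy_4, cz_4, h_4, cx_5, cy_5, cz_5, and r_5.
cx_1 = 6; cy_1 = 6; r_1 = 2; h_1 = 3; cx_2 = 8; cy_2 = 5; cz_2 = 1; r_2 = 1; cx_3 = 6; cy_3 = 7; cz_3 = 7; cx_4 = 2; cy_4 = 5; cz_4 = 3; h_4 = 4; cx_5 = 2; cy_5 = 8; cz_5 = 1; r_5 = 2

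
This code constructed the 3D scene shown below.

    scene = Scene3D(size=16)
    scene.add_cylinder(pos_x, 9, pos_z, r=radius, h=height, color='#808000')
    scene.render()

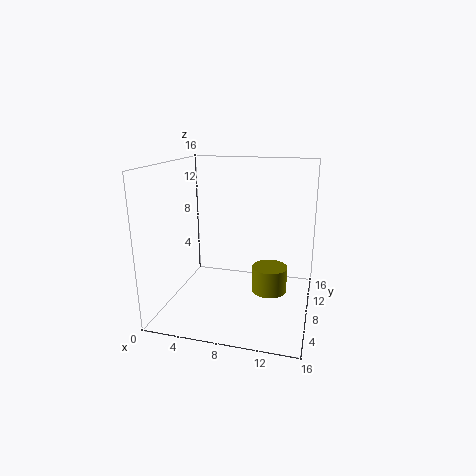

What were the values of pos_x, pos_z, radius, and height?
pos_x = 11.5, pos_z = 1.5, radius = 2, height = 3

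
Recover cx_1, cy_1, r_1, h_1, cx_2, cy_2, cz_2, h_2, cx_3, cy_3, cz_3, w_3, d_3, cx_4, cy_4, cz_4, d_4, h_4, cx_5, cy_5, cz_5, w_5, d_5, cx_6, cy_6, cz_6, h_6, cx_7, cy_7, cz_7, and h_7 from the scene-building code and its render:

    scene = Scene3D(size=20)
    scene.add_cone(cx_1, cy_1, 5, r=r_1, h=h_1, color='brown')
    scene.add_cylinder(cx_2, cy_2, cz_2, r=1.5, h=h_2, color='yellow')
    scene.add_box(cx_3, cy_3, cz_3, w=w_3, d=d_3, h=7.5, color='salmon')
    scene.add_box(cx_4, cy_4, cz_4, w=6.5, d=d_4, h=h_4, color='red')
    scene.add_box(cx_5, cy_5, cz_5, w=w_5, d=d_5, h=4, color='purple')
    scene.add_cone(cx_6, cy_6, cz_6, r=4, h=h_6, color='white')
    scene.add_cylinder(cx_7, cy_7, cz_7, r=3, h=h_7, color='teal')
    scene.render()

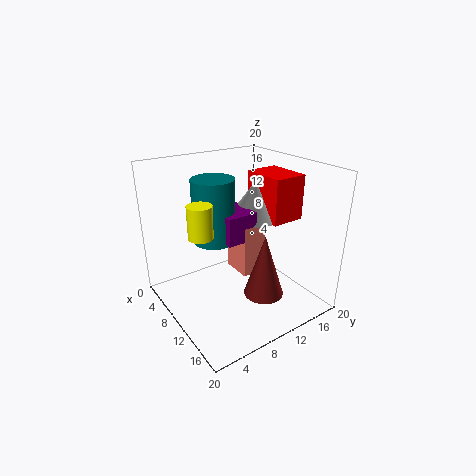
cx_1 = 16.5
cy_1 = 9.5
r_1 = 2.5
h_1 = 8
cx_2 = 12.5
cy_2 = 3
cz_2 = 13
h_2 = 4
cx_3 = 6.5
cy_3 = 10.5
cz_3 = 4
w_3 = 4.5
d_3 = 3.5
cx_4 = 6
cy_4 = 14.5
cz_4 = 11.5
d_4 = 5
h_4 = 6.5
cx_5 = 4.5
cy_5 = 8
cz_5 = 9.5
w_5 = 6.5
d_5 = 4.5
cx_6 = 8
cy_6 = 14.5
cz_6 = 11.5
h_6 = 5.5
cx_7 = 7
cy_7 = 8
cz_7 = 9
h_7 = 9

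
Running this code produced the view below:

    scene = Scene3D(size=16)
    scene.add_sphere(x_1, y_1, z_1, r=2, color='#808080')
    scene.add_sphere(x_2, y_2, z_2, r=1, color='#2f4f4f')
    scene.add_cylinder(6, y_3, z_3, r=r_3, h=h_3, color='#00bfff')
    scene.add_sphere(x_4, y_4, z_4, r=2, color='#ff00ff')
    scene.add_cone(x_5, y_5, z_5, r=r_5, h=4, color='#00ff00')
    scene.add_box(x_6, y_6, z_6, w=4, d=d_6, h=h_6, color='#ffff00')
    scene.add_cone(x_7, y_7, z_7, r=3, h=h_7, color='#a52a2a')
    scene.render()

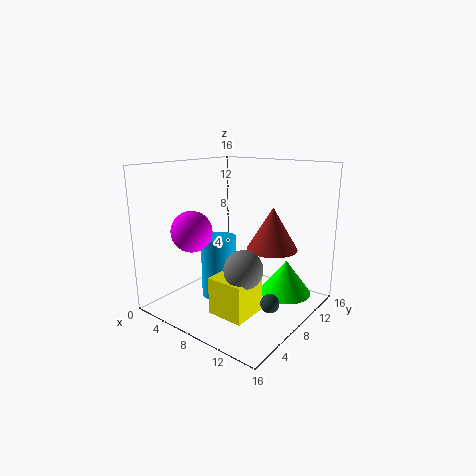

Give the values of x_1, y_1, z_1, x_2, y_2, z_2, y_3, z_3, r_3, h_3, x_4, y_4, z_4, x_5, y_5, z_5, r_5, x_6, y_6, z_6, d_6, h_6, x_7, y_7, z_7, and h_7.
x_1 = 11; y_1 = 5; z_1 = 6; x_2 = 13; y_2 = 7; z_2 = 2; y_3 = 7; z_3 = 1; r_3 = 2; h_3 = 7; x_4 = 7; y_4 = 2; z_4 = 10; x_5 = 12; y_5 = 12; z_5 = 1; r_5 = 3; x_6 = 8; y_6 = 3; z_6 = 1; d_6 = 4; h_6 = 4; x_7 = 10; y_7 = 12; z_7 = 6; h_7 = 5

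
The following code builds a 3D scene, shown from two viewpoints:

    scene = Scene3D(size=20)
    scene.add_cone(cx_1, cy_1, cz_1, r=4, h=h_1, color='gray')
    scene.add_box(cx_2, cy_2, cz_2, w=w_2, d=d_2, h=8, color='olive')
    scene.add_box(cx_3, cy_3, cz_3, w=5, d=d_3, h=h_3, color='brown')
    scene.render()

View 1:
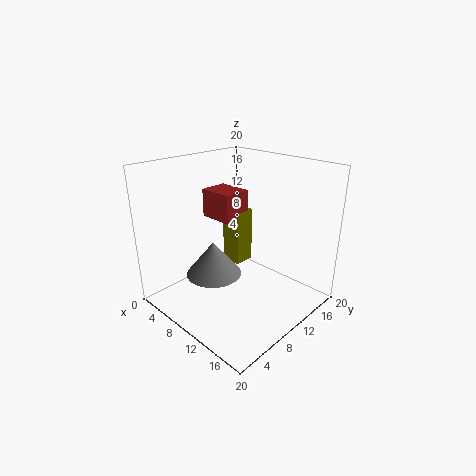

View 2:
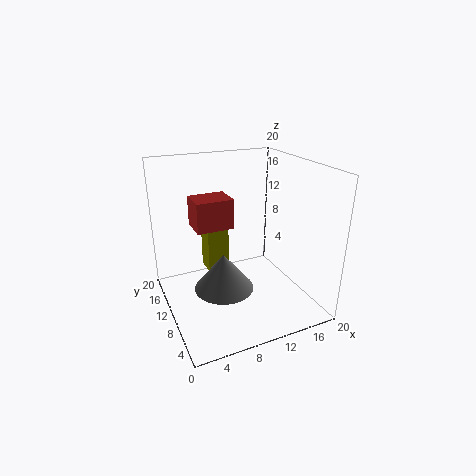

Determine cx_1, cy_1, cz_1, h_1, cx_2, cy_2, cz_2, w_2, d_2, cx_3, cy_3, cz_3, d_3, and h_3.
cx_1 = 7
cy_1 = 8
cz_1 = 4
h_1 = 5
cx_2 = 6
cy_2 = 11
cz_2 = 5
w_2 = 3
d_2 = 3
cx_3 = 4
cy_3 = 9
cz_3 = 12
d_3 = 4
h_3 = 4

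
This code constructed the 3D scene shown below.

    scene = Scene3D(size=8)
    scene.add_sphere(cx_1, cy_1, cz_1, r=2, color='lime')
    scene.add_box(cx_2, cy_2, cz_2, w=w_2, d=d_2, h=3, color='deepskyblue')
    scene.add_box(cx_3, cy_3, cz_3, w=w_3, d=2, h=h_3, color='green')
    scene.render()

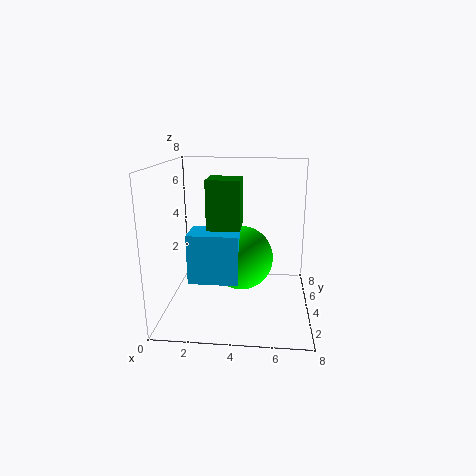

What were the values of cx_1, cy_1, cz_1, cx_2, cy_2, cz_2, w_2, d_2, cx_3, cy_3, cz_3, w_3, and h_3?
cx_1 = 4, cy_1 = 6, cz_1 = 2, cx_2 = 1, cy_2 = 4, cz_2 = 1, w_2 = 3, d_2 = 2, cx_3 = 2, cy_3 = 5, cz_3 = 4, w_3 = 2, h_3 = 3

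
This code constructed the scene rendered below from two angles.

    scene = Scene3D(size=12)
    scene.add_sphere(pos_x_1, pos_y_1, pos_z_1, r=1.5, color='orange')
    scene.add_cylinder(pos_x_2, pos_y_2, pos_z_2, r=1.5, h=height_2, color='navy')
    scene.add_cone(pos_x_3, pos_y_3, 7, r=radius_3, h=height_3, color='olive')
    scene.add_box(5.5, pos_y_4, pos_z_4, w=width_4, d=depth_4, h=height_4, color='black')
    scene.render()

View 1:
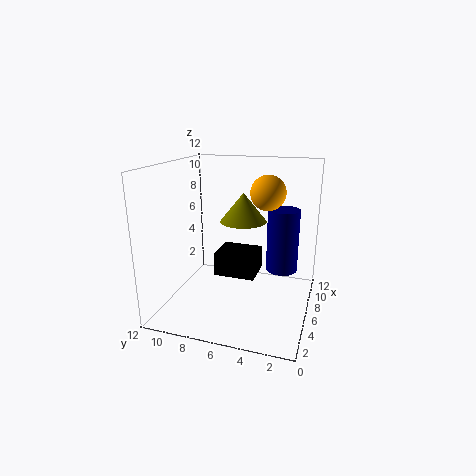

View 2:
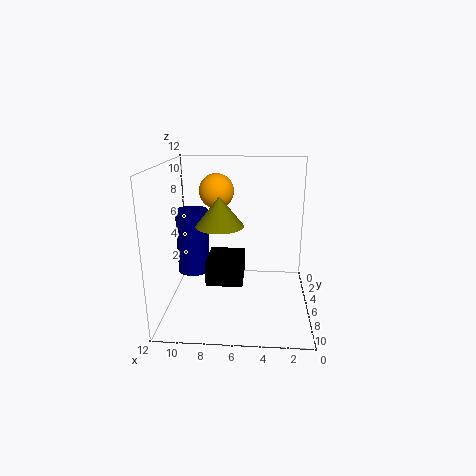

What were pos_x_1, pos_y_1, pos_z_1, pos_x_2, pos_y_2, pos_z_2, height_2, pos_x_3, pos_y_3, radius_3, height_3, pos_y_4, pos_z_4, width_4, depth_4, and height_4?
pos_x_1 = 8, pos_y_1 = 4, pos_z_1 = 9.5, pos_x_2 = 10.5, pos_y_2 = 3, pos_z_2 = 1.5, height_2 = 6, pos_x_3 = 7.5, pos_y_3 = 6, radius_3 = 2, height_3 = 2.5, pos_y_4 = 4.5, pos_z_4 = 2.5, width_4 = 3, depth_4 = 3.5, height_4 = 2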